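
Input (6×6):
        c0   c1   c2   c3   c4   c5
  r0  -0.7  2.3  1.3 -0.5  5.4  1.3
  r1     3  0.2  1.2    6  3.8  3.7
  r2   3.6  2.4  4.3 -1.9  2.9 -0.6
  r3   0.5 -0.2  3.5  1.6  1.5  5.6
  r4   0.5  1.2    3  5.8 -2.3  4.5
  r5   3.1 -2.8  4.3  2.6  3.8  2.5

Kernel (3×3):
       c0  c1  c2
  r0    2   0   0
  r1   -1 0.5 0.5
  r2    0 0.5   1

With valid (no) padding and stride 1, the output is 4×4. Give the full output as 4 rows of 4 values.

1.8 8.25 8.25 -2.4
9.15 2.55 0.9 21.4
11.95 14.85 7.25 1.5
5.5 7.55 10.85 2.9

Output[0,0]: The receptive field on the input at this output position is [-0.7 2.3 1.3 / 3 0.2 1.2 / 3.6 2.4 4.3]. Elementwise product with the kernel and sum: -0.7·2 + 3·-1 + 0.2·0.5 + 1.2·0.5 + 2.4·0.5 + 4.3·1.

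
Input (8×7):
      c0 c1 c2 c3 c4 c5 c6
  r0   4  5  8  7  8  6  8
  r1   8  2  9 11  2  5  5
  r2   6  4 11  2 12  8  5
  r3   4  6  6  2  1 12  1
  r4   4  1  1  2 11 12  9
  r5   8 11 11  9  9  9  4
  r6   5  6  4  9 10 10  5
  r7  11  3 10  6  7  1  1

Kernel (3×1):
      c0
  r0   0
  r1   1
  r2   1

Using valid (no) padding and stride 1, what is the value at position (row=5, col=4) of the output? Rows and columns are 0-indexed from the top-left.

17

The receptive field on the input at this output position is [9 / 10 / 7]. Elementwise product with the kernel and sum: 10·1 + 7·1.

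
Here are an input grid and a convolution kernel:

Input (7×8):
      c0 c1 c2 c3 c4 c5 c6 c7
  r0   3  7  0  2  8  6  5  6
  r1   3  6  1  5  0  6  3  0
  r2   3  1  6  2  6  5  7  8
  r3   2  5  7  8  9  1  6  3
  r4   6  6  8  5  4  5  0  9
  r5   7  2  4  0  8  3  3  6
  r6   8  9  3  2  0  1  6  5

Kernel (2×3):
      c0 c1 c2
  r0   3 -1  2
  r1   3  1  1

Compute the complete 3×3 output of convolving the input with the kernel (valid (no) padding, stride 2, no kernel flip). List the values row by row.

Output[0,0]: The receptive field on the input at this output position is [3 7 0 / 3 6 1]. Elementwise product with the kernel and sum: 3·3 + 7·-1 + 0·2 + 3·3 + 6·1 + 1·1.

18 22 37
38 66 61
55 47 37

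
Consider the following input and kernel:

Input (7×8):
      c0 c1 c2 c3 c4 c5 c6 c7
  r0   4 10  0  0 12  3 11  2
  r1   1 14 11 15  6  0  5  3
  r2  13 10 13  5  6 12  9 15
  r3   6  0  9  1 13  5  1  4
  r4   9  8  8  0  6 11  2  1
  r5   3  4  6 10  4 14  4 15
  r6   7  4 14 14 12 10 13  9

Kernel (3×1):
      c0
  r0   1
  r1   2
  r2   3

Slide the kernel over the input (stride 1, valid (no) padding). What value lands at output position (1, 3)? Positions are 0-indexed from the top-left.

28

The receptive field on the input at this output position is [15 / 5 / 1]. Elementwise product with the kernel and sum: 15·1 + 5·2 + 1·3.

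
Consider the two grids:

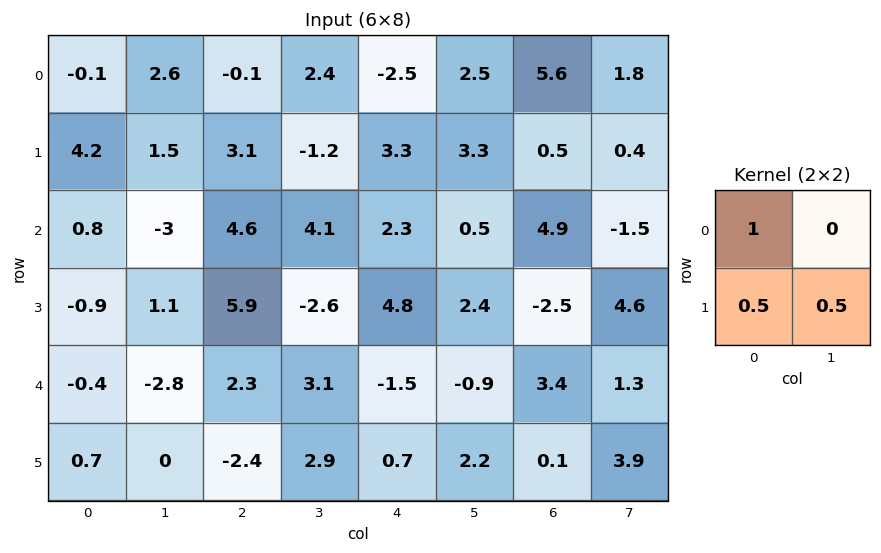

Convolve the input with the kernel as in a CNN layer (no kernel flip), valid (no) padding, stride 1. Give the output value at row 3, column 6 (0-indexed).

-0.15

The receptive field on the input at this output position is [-2.5 4.6 / 3.4 1.3]. Elementwise product with the kernel and sum: -2.5·1 + 3.4·0.5 + 1.3·0.5.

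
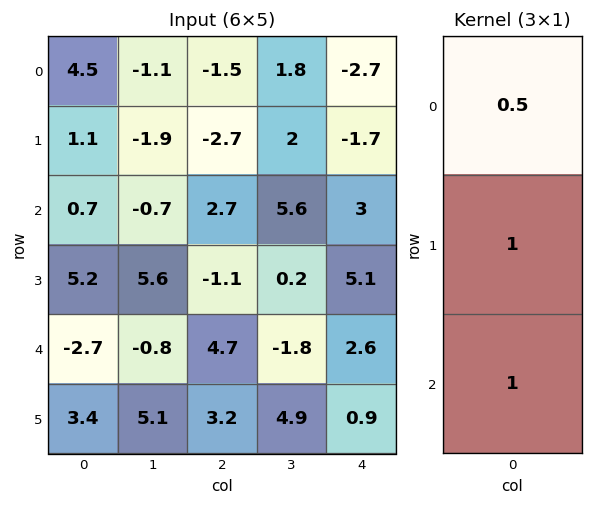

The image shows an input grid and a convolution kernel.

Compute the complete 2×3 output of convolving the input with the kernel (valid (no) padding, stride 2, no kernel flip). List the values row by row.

Output[0,0]: The receptive field on the input at this output position is [4.5 / 1.1 / 0.7]. Elementwise product with the kernel and sum: 4.5·0.5 + 1.1·1 + 0.7·1.

4.05 -0.75 -0.05
2.85 4.95 9.2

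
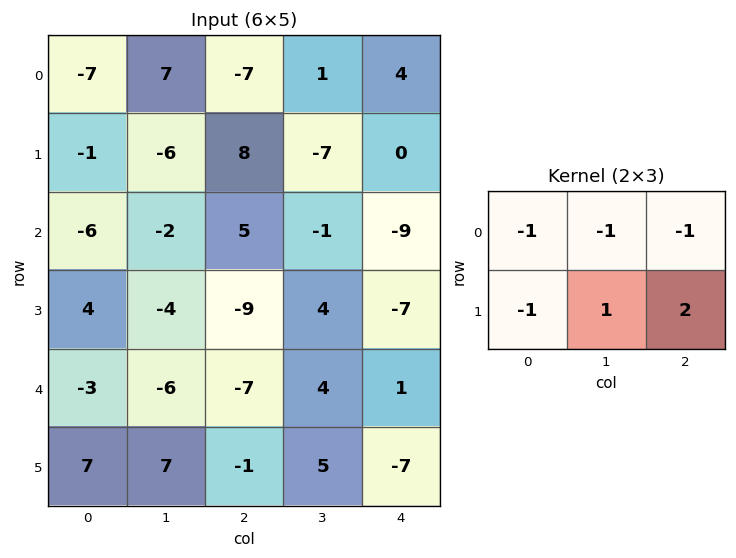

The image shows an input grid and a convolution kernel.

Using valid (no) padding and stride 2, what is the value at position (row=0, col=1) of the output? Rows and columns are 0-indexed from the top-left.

-13

The receptive field on the input at this output position is [-7 1 4 / 8 -7 0]. Elementwise product with the kernel and sum: -7·-1 + 1·-1 + 4·-1 + 8·-1 + -7·1 + 0·2.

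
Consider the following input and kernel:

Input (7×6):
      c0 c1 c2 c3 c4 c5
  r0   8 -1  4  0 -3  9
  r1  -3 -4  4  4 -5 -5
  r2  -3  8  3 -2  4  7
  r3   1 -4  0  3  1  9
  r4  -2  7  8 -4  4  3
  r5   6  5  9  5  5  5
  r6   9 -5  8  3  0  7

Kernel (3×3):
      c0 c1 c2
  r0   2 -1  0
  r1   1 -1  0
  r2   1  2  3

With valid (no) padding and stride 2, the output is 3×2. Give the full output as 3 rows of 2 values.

Output[0,0]: The receptive field on the input at this output position is [8 -1 4 / -3 -4 4 / -3 8 3]. Elementwise product with the kernel and sum: 8·2 + -1·-1 + -3·1 + -4·-1 + -3·1 + 8·2 + 3·3.
Output[0,1]: The receptive field on the input at this output position is [4 0 -3 / 4 4 -5 / 3 -2 4]. Elementwise product with the kernel and sum: 4·2 + 0·-1 + 4·1 + 4·-1 + 3·1 + -2·2 + 4·3.

40 19
27 17
13 38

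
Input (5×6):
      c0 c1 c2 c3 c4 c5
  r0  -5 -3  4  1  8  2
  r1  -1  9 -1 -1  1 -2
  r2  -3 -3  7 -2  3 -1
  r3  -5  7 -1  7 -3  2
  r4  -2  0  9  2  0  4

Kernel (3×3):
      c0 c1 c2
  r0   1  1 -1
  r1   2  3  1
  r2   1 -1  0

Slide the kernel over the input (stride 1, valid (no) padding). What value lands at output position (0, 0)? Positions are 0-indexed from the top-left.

12

The receptive field on the input at this output position is [-5 -3 4 / -1 9 -1 / -3 -3 7]. Elementwise product with the kernel and sum: -5·1 + -3·1 + 4·-1 + -1·2 + 9·3 + -1·1 + -3·1 + -3·-1.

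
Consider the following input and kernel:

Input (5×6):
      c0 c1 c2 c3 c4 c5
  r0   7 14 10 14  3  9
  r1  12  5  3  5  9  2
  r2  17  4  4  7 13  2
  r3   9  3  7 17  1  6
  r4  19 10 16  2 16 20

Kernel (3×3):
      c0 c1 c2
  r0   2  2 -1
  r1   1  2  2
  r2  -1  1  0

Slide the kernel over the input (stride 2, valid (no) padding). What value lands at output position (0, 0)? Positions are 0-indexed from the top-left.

The receptive field on the input at this output position is [7 14 10 / 12 5 3 / 17 4 4]. Elementwise product with the kernel and sum: 7·2 + 14·2 + 10·-1 + 12·1 + 5·2 + 3·2 + 17·-1 + 4·1.

47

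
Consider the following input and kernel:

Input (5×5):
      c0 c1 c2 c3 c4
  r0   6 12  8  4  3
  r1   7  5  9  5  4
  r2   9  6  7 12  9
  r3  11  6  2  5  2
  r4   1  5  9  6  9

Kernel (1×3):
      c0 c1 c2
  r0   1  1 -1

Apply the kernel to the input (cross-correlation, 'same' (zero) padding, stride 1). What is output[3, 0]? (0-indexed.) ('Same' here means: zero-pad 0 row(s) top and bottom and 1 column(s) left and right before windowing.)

The receptive field on the zero-padded input at this output position is [0 11 6]. Elementwise product with the kernel and sum: 0·1 + 11·1 + 6·-1.

5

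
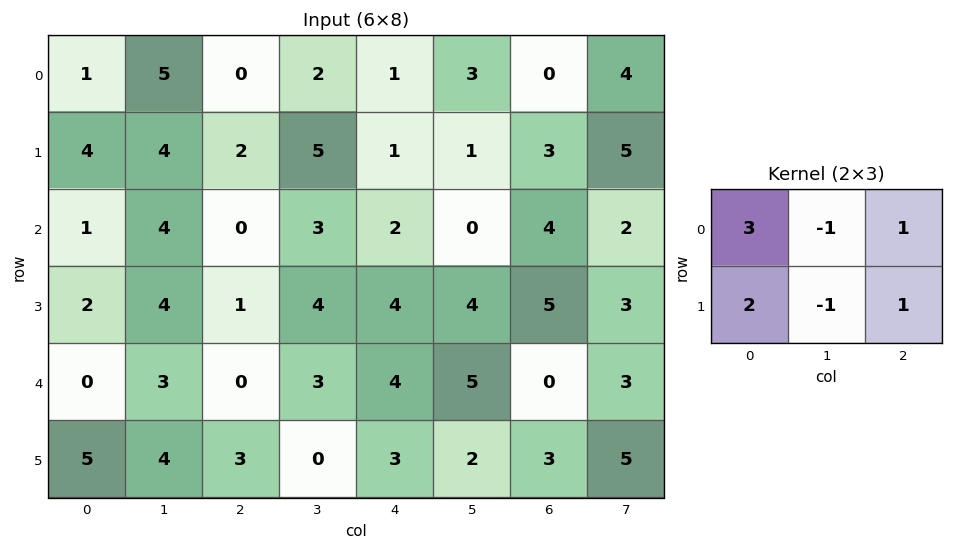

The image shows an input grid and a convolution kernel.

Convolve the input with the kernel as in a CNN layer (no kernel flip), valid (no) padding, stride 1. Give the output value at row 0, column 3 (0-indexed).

The receptive field on the input at this output position is [2 1 3 / 5 1 1]. Elementwise product with the kernel and sum: 2·3 + 1·-1 + 3·1 + 5·2 + 1·-1 + 1·1.

18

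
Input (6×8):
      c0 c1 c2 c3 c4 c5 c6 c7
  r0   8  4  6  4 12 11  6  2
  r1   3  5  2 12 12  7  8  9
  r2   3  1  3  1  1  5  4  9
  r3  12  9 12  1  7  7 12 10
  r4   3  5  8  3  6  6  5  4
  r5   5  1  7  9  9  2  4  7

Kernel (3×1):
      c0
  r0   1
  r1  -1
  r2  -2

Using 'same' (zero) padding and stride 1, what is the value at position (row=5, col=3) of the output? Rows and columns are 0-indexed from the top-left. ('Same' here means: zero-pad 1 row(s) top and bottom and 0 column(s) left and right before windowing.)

-6

The receptive field on the zero-padded input at this output position is [3 / 9 / 0]. Elementwise product with the kernel and sum: 3·1 + 9·-1 + 0·-2.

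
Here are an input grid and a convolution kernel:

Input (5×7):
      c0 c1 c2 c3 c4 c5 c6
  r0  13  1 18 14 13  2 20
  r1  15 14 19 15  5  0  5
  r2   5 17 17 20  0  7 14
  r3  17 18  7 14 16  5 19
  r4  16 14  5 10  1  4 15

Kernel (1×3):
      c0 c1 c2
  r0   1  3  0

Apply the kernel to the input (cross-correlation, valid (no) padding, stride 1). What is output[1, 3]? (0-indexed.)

30

The receptive field on the input at this output position is [15 5 0]. Elementwise product with the kernel and sum: 15·1 + 5·3.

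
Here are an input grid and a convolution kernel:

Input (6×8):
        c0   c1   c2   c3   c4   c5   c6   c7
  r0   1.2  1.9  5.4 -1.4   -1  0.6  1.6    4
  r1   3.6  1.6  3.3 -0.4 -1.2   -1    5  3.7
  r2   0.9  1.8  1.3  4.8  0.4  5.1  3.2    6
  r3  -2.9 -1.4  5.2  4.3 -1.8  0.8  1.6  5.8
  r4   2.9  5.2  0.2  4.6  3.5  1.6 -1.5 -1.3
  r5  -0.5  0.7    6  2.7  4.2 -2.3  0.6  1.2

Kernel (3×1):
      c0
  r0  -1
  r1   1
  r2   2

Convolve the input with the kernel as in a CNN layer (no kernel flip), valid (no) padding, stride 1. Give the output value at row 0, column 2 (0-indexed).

0.5

The receptive field on the input at this output position is [5.4 / 3.3 / 1.3]. Elementwise product with the kernel and sum: 5.4·-1 + 3.3·1 + 1.3·2.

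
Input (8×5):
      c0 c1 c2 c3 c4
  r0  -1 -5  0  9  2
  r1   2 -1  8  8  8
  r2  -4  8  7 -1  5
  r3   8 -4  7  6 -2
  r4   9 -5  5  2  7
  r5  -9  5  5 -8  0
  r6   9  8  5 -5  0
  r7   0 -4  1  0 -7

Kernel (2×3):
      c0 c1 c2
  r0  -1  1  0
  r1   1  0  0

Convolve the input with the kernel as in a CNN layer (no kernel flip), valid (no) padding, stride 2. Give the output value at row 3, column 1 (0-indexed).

-9

The receptive field on the input at this output position is [5 -5 0 / 1 0 -7]. Elementwise product with the kernel and sum: 5·-1 + -5·1 + 1·1.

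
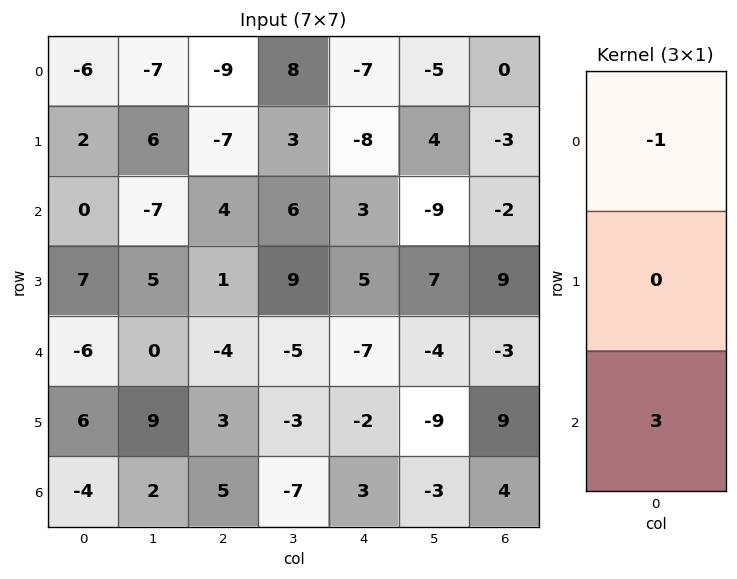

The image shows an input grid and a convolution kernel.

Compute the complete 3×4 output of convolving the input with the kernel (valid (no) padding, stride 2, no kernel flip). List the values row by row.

6 21 16 -6
-18 -16 -24 -7
-6 19 16 15

Output[0,0]: The receptive field on the input at this output position is [-6 / 2 / 0]. Elementwise product with the kernel and sum: -6·-1 + 0·3.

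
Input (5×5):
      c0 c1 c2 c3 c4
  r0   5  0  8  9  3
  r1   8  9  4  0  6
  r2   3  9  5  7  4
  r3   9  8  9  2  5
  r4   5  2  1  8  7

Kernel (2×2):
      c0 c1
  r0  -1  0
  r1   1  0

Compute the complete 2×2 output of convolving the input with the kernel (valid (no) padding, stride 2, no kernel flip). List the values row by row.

Output[0,0]: The receptive field on the input at this output position is [5 0 / 8 9]. Elementwise product with the kernel and sum: 5·-1 + 8·1.
Output[0,1]: The receptive field on the input at this output position is [8 9 / 4 0]. Elementwise product with the kernel and sum: 8·-1 + 4·1.

3 -4
6 4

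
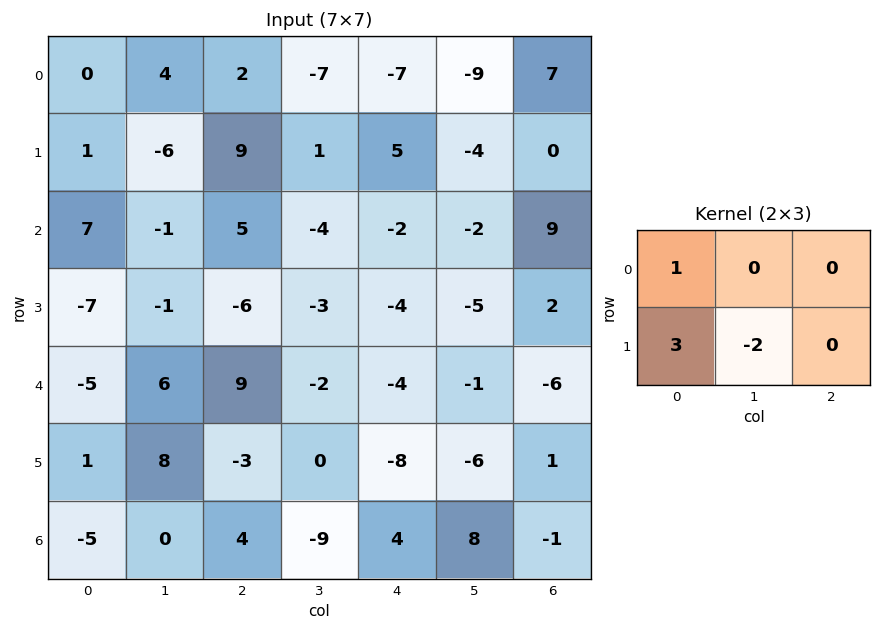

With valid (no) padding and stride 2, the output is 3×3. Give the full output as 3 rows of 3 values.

Output[0,0]: The receptive field on the input at this output position is [0 4 2 / 1 -6 9]. Elementwise product with the kernel and sum: 0·1 + 1·3 + -6·-2.

15 27 16
-12 -7 -4
-18 0 -16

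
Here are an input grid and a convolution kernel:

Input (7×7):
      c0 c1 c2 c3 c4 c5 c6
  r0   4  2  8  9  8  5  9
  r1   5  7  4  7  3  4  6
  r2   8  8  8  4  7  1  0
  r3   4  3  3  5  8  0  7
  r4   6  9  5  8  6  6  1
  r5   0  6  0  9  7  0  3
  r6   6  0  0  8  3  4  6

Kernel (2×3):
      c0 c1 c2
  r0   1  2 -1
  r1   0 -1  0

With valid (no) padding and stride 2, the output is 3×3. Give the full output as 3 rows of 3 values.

Output[0,0]: The receptive field on the input at this output position is [4 2 8 / 5 7 4]. Elementwise product with the kernel and sum: 4·1 + 2·2 + 8·-1 + 7·-1.

-7 11 5
13 4 9
13 6 17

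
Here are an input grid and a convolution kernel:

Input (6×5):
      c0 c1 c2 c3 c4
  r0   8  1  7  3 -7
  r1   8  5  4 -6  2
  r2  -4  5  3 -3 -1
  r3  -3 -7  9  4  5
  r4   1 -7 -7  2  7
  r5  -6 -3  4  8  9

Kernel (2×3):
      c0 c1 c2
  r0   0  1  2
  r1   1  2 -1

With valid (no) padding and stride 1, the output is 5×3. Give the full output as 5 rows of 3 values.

Output[0,0]: The receptive field on the input at this output position is [8 1 7 / 8 5 4]. Elementwise product with the kernel and sum: 1·1 + 7·2 + 8·1 + 5·2 + 4·-1.

29 32 -21
16 6 -4
-15 4 7
5 -6 4
-37 -6 27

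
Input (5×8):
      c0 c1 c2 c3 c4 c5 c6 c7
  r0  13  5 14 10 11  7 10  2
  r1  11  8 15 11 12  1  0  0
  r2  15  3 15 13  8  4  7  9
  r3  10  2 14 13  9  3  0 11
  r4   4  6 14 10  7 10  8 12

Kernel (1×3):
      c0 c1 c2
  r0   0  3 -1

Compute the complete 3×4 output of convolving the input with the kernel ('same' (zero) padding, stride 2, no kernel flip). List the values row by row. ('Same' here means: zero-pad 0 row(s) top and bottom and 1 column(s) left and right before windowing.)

Output[0,0]: The receptive field on the zero-padded input at this output position is [0 13 5]. Elementwise product with the kernel and sum: 13·3 + 5·-1.

34 32 26 28
42 32 20 12
6 32 11 12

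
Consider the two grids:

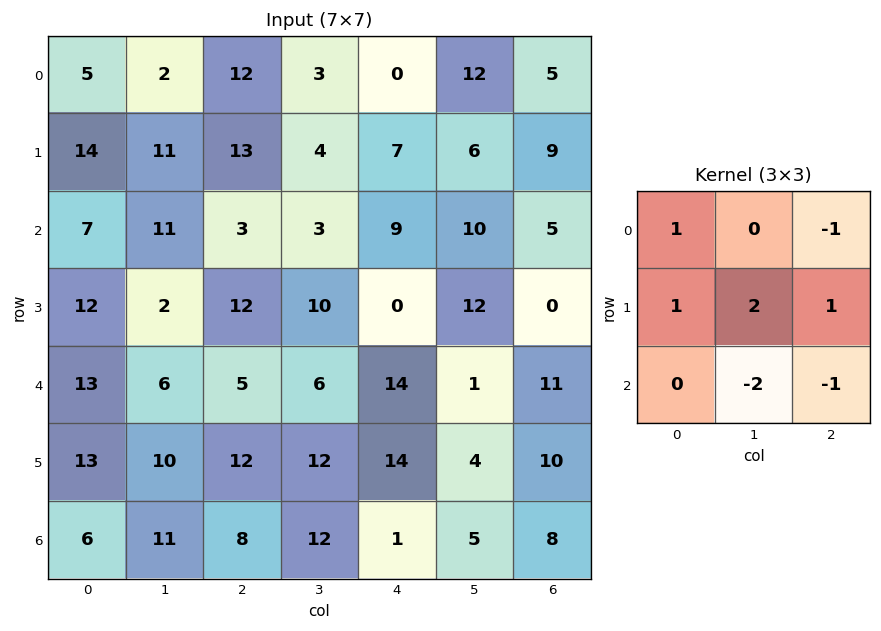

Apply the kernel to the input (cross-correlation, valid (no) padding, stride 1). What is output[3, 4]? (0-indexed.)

9

The receptive field on the input at this output position is [0 12 0 / 14 1 11 / 14 4 10]. Elementwise product with the kernel and sum: 0·1 + 0·-1 + 14·1 + 1·2 + 11·1 + 4·-2 + 10·-1.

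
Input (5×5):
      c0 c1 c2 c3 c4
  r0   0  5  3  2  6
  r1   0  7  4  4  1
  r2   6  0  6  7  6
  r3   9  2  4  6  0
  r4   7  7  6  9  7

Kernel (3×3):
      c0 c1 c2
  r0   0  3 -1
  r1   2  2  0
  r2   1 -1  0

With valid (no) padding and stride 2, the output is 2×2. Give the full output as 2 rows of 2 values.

Output[0,0]: The receptive field on the input at this output position is [0 5 3 / 0 7 4 / 6 0 6]. Elementwise product with the kernel and sum: 5·3 + 3·-1 + 0·2 + 7·2 + 6·1 + 0·-1.
Output[0,1]: The receptive field on the input at this output position is [3 2 6 / 4 4 1 / 6 7 6]. Elementwise product with the kernel and sum: 2·3 + 6·-1 + 4·2 + 4·2 + 6·1 + 7·-1.

32 15
16 32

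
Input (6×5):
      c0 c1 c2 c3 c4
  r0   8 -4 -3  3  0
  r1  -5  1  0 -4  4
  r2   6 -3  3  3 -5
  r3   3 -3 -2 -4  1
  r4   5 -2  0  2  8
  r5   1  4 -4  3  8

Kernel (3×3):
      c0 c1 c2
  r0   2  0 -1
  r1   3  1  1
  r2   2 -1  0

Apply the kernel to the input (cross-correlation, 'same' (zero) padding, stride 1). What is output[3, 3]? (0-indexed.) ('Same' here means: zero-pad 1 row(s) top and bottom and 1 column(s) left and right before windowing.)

0

The receptive field on the zero-padded input at this output position is [3 3 -5 / -2 -4 1 / 0 2 8]. Elementwise product with the kernel and sum: 3·2 + -5·-1 + -2·3 + -4·1 + 1·1 + 0·2 + 2·-1.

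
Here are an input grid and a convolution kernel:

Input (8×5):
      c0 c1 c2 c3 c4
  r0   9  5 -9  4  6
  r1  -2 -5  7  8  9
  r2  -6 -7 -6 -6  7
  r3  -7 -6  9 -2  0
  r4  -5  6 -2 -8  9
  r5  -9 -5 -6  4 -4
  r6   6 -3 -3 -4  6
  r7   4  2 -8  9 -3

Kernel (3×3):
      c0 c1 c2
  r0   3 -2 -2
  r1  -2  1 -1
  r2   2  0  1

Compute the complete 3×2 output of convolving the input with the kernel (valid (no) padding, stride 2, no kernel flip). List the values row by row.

Output[0,0]: The receptive field on the input at this output position is [9 5 -9 / -2 -5 7 / -6 -7 -6]. Elementwise product with the kernel and sum: 9·3 + 5·-2 + -9·-2 + -2·-2 + -5·1 + 7·-1 + -6·2 + -6·1.

9 -67
-5 -35
5 12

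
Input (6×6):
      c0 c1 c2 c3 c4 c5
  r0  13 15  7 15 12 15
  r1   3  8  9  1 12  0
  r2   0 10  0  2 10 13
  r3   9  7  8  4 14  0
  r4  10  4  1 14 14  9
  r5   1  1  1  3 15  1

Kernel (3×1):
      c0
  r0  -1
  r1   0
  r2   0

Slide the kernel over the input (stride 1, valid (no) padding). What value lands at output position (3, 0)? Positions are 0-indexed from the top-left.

-9

The receptive field on the input at this output position is [9 / 10 / 1]. Elementwise product with the kernel and sum: 9·-1.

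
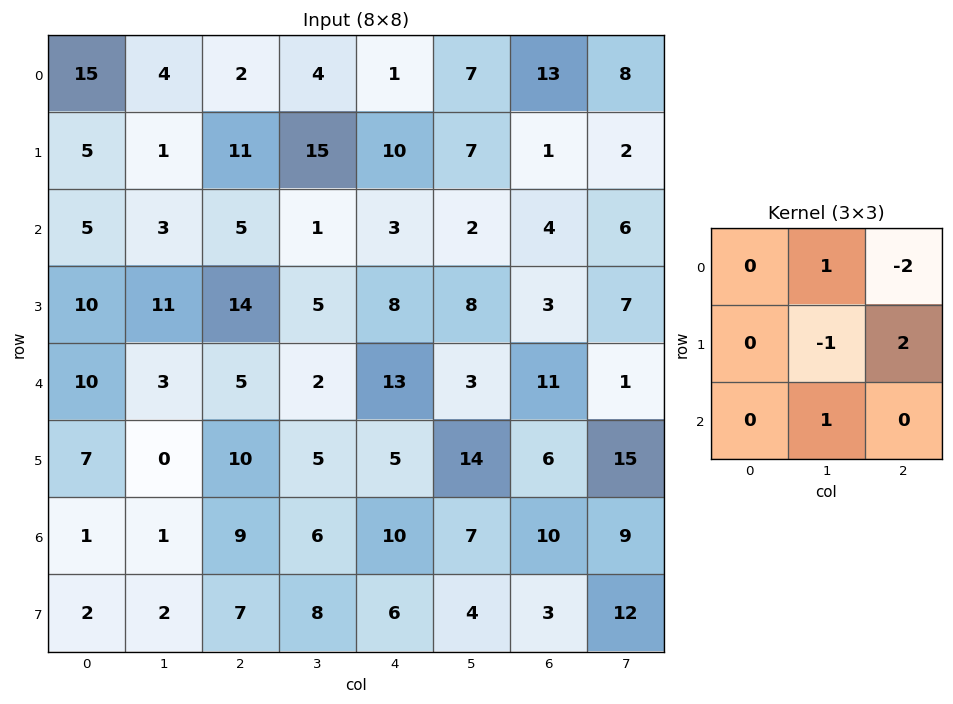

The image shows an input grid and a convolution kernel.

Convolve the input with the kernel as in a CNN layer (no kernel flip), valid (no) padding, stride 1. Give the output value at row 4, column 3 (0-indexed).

The receptive field on the input at this output position is [2 13 3 / 5 5 14 / 6 10 7]. Elementwise product with the kernel and sum: 13·1 + 3·-2 + 5·-1 + 14·2 + 10·1.

40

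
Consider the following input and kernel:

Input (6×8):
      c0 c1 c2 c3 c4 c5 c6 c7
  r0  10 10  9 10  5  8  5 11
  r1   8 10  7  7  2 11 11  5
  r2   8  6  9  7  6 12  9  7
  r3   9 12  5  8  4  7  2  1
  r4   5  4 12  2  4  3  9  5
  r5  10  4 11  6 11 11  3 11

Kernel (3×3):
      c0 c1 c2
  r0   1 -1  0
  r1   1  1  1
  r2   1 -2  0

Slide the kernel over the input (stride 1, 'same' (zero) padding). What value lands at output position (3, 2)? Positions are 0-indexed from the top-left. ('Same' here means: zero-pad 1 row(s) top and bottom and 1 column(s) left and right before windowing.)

The receptive field on the zero-padded input at this output position is [6 9 7 / 12 5 8 / 4 12 2]. Elementwise product with the kernel and sum: 6·1 + 9·-1 + 12·1 + 5·1 + 8·1 + 4·1 + 12·-2.

2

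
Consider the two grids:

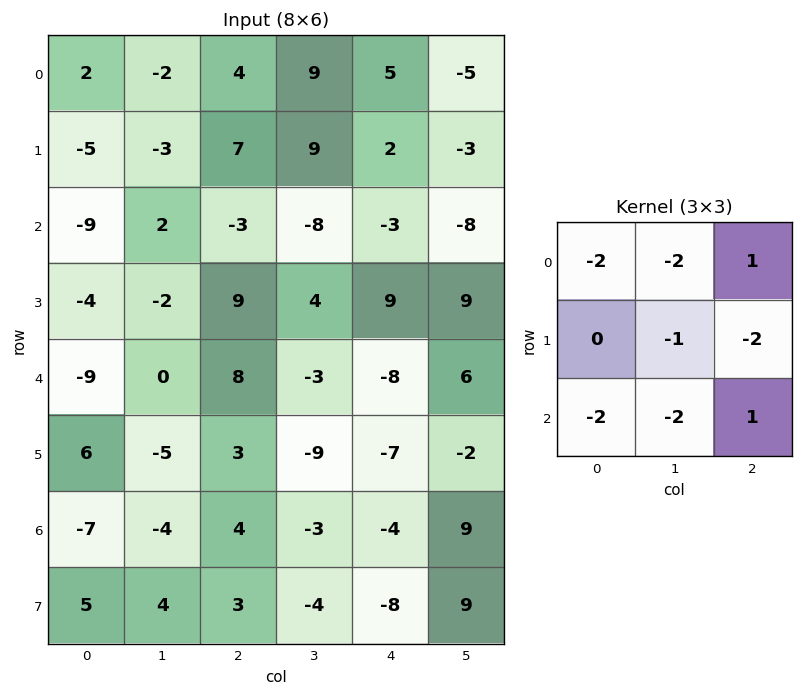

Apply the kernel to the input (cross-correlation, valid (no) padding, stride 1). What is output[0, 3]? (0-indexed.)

-15

The receptive field on the input at this output position is [9 5 -5 / 9 2 -3 / -8 -3 -8]. Elementwise product with the kernel and sum: 9·-2 + 5·-2 + -5·1 + 2·-1 + -3·-2 + -8·-2 + -3·-2 + -8·1.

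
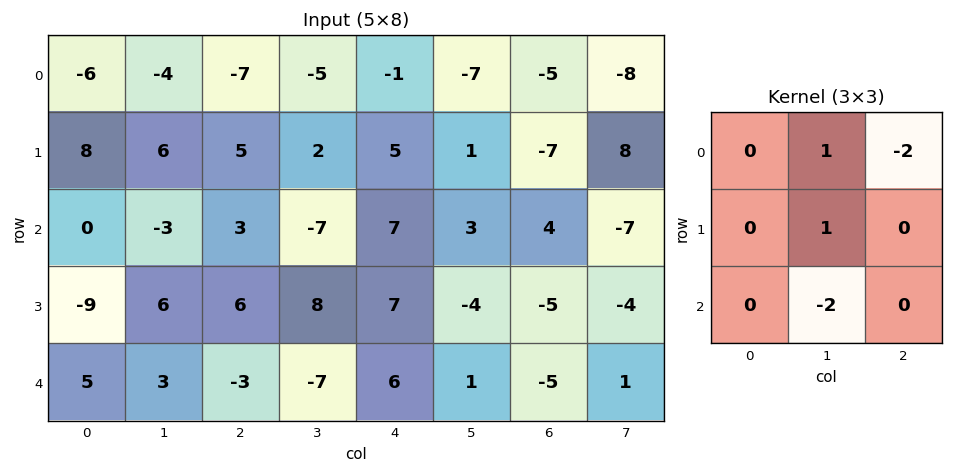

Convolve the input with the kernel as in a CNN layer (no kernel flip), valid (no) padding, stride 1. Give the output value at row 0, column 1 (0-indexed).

The receptive field on the input at this output position is [-4 -7 -5 / 6 5 2 / -3 3 -7]. Elementwise product with the kernel and sum: -7·1 + -5·-2 + 5·1 + 3·-2.

2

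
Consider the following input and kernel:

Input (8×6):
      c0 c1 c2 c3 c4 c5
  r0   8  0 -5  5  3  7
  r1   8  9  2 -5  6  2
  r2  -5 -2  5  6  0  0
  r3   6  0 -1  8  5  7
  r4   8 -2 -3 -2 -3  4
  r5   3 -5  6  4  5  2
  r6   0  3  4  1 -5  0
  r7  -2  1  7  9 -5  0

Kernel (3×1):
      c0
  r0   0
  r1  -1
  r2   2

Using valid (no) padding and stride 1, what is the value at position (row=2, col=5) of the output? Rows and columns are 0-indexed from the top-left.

The receptive field on the input at this output position is [0 / 7 / 4]. Elementwise product with the kernel and sum: 7·-1 + 4·2.

1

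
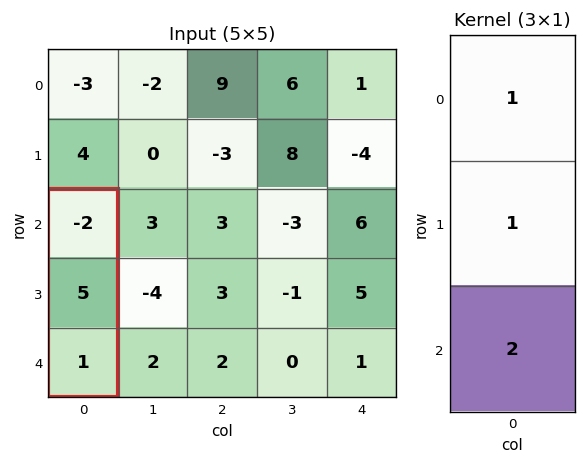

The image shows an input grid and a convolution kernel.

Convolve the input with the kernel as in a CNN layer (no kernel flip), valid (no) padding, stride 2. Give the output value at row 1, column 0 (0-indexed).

The receptive field on the input at this output position is [-2 / 5 / 1]. Elementwise product with the kernel and sum: -2·1 + 5·1 + 1·2.

5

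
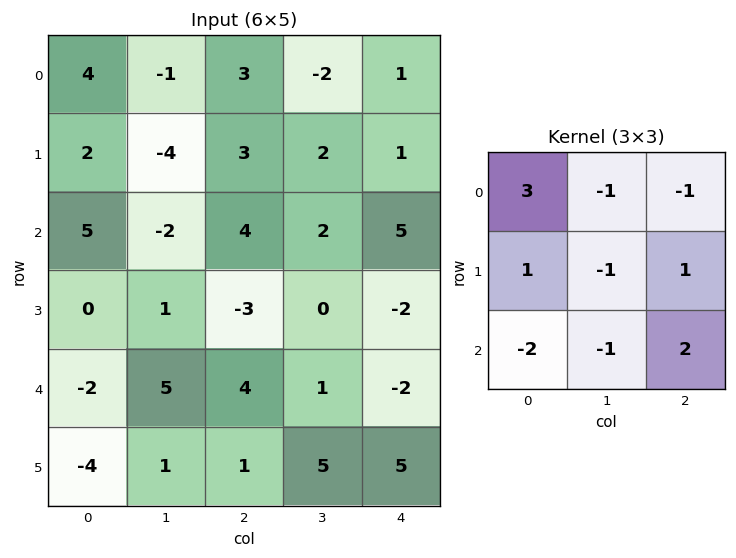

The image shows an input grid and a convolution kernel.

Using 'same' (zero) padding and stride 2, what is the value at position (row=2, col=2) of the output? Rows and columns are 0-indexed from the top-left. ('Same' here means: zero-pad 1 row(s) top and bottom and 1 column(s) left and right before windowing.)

-10

The receptive field on the zero-padded input at this output position is [0 -2 0 / 1 -2 0 / 5 5 0]. Elementwise product with the kernel and sum: 0·3 + -2·-1 + 0·-1 + 1·1 + -2·-1 + 0·1 + 5·-2 + 5·-1 + 0·2.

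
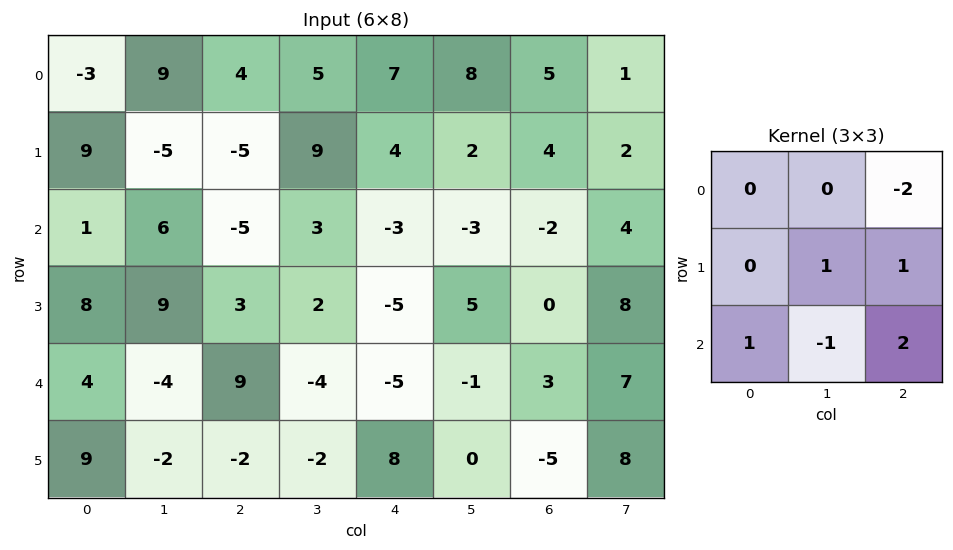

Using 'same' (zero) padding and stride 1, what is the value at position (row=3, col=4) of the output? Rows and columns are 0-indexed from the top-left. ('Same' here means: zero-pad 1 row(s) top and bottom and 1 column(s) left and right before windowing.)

5

The receptive field on the zero-padded input at this output position is [3 -3 -3 / 2 -5 5 / -4 -5 -1]. Elementwise product with the kernel and sum: -3·-2 + -5·1 + 5·1 + -4·1 + -5·-1 + -1·2.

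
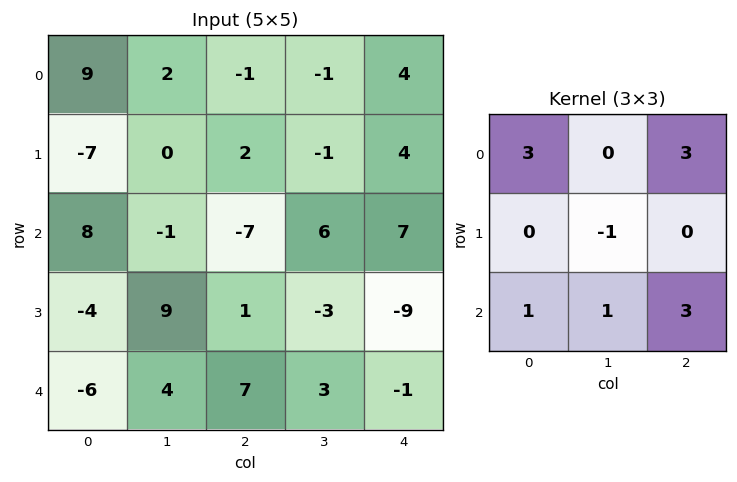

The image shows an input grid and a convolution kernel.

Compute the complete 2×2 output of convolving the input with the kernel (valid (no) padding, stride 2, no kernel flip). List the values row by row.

Output[0,0]: The receptive field on the input at this output position is [9 2 -1 / -7 0 2 / 8 -1 -7]. Elementwise product with the kernel and sum: 9·3 + -1·3 + 0·-1 + 8·1 + -1·1 + -7·3.

10 30
13 10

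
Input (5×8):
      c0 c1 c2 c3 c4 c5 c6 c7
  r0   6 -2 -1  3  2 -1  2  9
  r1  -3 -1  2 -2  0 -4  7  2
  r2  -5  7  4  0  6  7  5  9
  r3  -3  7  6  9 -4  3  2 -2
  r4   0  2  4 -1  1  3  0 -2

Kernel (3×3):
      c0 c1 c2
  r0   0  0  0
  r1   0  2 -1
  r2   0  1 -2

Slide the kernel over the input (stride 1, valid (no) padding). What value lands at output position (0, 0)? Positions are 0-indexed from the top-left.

-5

The receptive field on the input at this output position is [6 -2 -1 / -3 -1 2 / -5 7 4]. Elementwise product with the kernel and sum: -1·2 + 2·-1 + 7·1 + 4·-2.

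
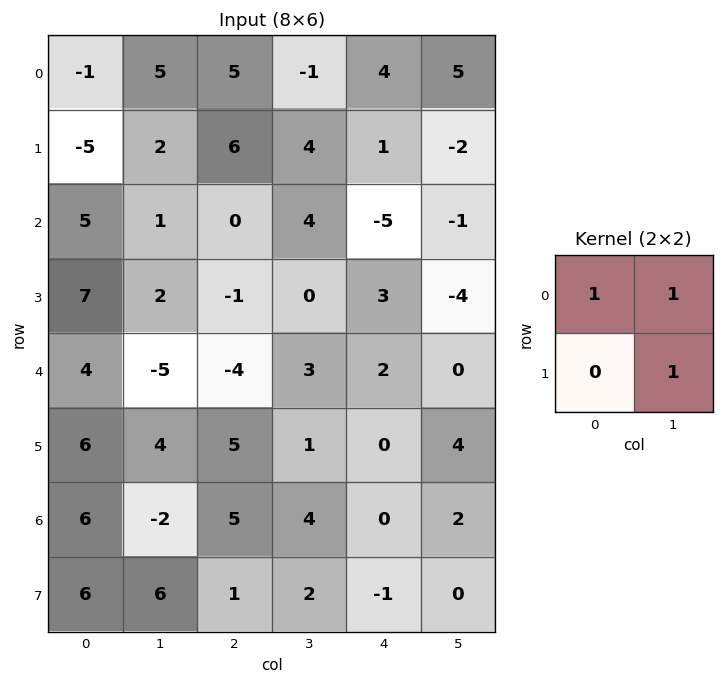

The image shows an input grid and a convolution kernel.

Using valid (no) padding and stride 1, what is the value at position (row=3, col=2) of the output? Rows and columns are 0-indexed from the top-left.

2

The receptive field on the input at this output position is [-1 0 / -4 3]. Elementwise product with the kernel and sum: -1·1 + 0·1 + 3·1.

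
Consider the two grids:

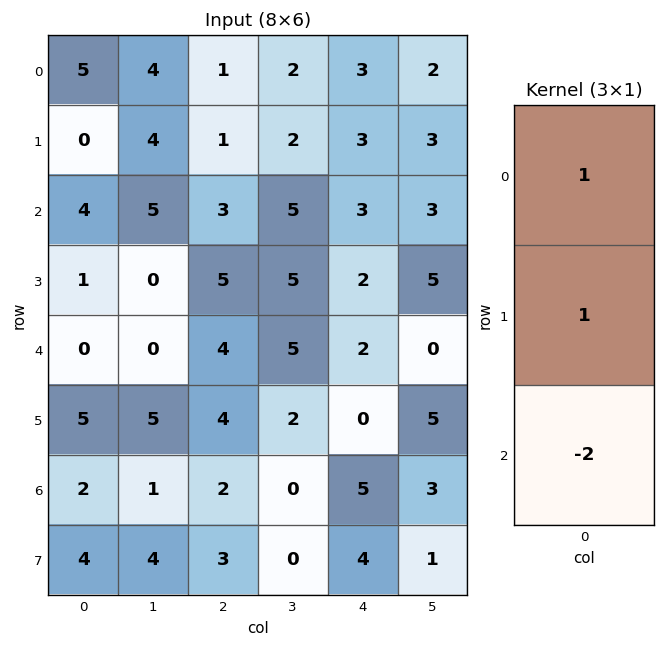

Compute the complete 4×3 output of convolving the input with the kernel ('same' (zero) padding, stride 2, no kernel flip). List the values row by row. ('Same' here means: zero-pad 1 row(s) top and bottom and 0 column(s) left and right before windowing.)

5 -1 -3
2 -6 2
-9 1 4
-1 0 -3

Output[0,0]: The receptive field on the zero-padded input at this output position is [0 / 5 / 0]. Elementwise product with the kernel and sum: 0·1 + 5·1 + 0·-2.
Output[0,1]: The receptive field on the zero-padded input at this output position is [0 / 1 / 1]. Elementwise product with the kernel and sum: 0·1 + 1·1 + 1·-2.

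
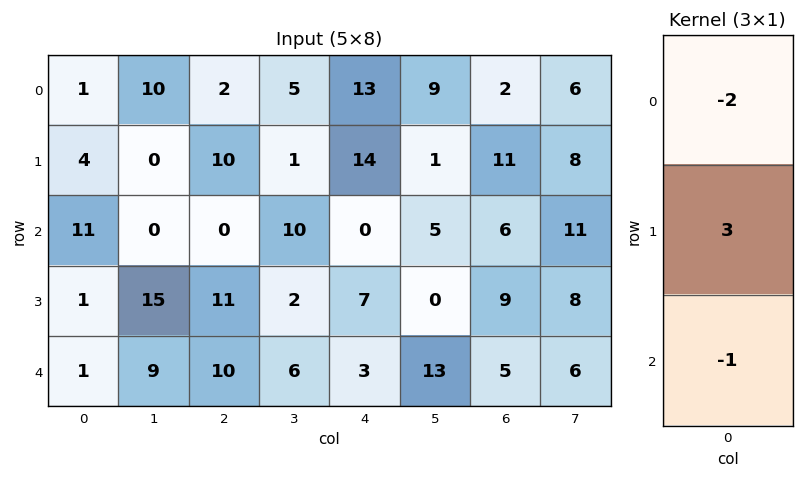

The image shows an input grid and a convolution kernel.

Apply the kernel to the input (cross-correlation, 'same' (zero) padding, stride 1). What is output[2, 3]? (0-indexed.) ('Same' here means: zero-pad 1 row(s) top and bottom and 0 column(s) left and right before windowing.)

26

The receptive field on the zero-padded input at this output position is [1 / 10 / 2]. Elementwise product with the kernel and sum: 1·-2 + 10·3 + 2·-1.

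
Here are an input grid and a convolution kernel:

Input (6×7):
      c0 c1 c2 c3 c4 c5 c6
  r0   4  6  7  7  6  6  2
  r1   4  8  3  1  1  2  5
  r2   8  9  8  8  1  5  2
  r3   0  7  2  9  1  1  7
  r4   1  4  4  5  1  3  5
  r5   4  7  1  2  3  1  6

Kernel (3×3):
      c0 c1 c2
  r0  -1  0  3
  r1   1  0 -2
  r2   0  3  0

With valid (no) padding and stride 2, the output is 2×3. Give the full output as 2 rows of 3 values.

Output[0,0]: The receptive field on the input at this output position is [4 6 7 / 4 8 3 / 8 9 8]. Elementwise product with the kernel and sum: 4·-1 + 7·3 + 4·1 + 3·-2 + 9·3.

42 36 6
24 10 1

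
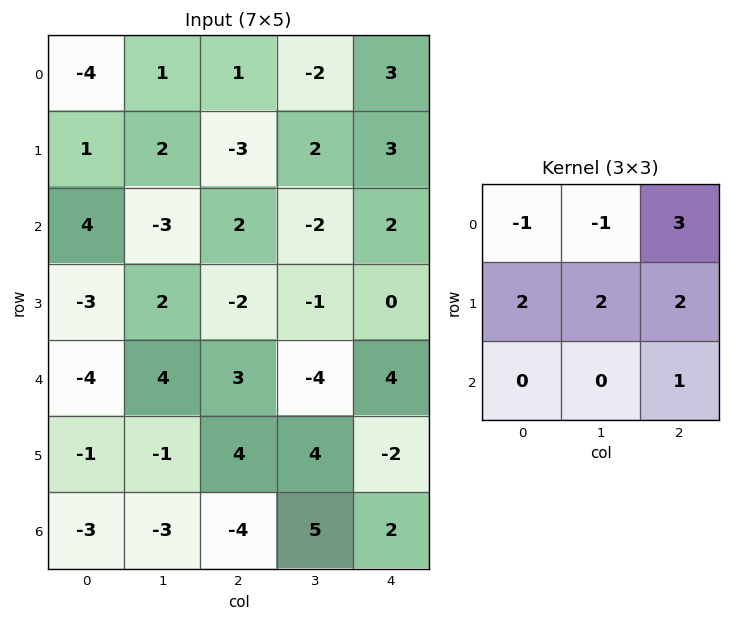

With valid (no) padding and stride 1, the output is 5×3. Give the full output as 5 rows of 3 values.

8 -8 16
-8 0 14
2 -11 4
5 7 7
9 0 27

Output[0,0]: The receptive field on the input at this output position is [-4 1 1 / 1 2 -3 / 4 -3 2]. Elementwise product with the kernel and sum: -4·-1 + 1·-1 + 1·3 + 1·2 + 2·2 + -3·2 + 2·1.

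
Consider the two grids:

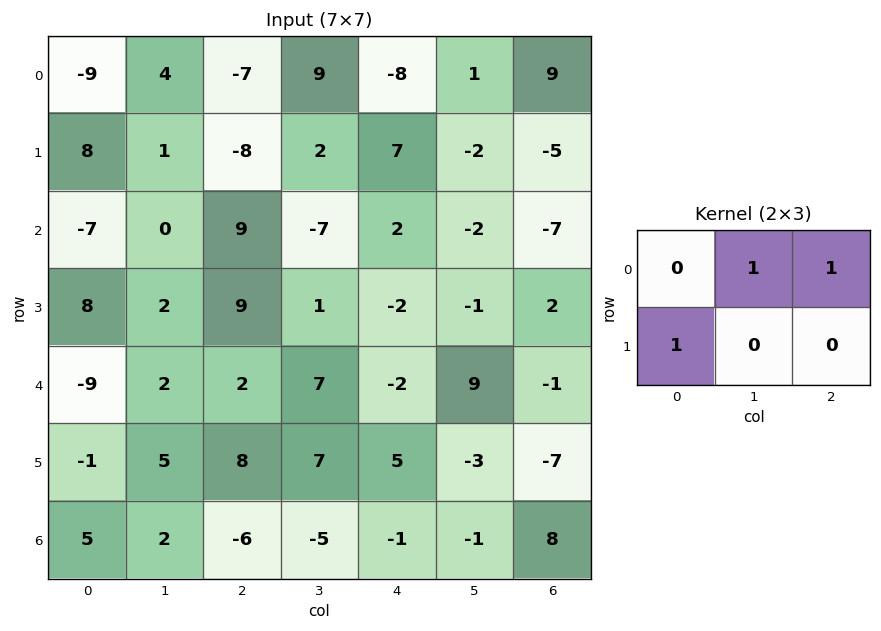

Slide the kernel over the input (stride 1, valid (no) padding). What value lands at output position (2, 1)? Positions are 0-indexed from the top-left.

4

The receptive field on the input at this output position is [0 9 -7 / 2 9 1]. Elementwise product with the kernel and sum: 9·1 + -7·1 + 2·1.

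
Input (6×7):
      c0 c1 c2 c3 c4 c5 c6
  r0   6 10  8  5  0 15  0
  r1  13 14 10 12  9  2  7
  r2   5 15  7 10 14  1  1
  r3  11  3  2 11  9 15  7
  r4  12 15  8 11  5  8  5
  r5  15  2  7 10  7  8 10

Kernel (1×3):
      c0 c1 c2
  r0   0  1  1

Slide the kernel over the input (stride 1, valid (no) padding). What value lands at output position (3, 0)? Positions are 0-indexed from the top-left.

The receptive field on the input at this output position is [11 3 2]. Elementwise product with the kernel and sum: 3·1 + 2·1.

5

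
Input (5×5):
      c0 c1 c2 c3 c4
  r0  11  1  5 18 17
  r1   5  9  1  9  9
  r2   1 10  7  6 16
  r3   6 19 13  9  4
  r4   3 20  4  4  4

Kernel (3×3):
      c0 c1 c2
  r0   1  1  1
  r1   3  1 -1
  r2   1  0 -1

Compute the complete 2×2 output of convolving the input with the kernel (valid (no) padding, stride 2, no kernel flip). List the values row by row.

Output[0,0]: The receptive field on the input at this output position is [11 1 5 / 5 9 1 / 1 10 7]. Elementwise product with the kernel and sum: 11·1 + 1·1 + 5·1 + 5·3 + 9·1 + 1·-1 + 1·1 + 7·-1.
Output[0,1]: The receptive field on the input at this output position is [5 18 17 / 1 9 9 / 7 6 16]. Elementwise product with the kernel and sum: 5·1 + 18·1 + 17·1 + 1·3 + 9·1 + 9·-1 + 7·1 + 16·-1.

34 34
41 73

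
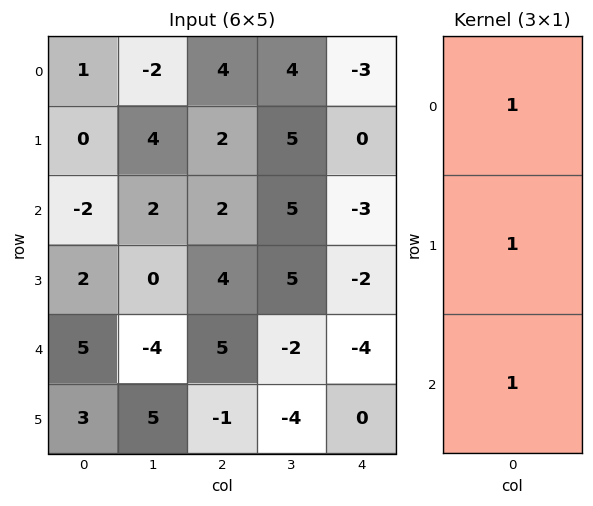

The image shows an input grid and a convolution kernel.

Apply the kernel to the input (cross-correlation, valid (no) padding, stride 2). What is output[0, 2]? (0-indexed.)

The receptive field on the input at this output position is [-3 / 0 / -3]. Elementwise product with the kernel and sum: -3·1 + 0·1 + -3·1.

-6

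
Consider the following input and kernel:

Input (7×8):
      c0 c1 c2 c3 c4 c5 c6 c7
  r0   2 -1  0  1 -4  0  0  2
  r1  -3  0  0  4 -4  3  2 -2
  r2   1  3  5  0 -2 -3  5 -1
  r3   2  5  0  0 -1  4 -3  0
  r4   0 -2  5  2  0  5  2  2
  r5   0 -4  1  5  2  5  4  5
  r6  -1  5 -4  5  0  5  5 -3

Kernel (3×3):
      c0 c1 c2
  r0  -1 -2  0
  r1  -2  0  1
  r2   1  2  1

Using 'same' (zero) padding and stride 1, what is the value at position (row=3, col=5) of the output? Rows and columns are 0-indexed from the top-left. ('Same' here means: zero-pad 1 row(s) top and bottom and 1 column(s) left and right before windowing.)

The receptive field on the zero-padded input at this output position is [-2 -3 5 / -1 4 -3 / 0 5 2]. Elementwise product with the kernel and sum: -2·-1 + -3·-2 + -1·-2 + -3·1 + 0·1 + 5·2 + 2·1.

19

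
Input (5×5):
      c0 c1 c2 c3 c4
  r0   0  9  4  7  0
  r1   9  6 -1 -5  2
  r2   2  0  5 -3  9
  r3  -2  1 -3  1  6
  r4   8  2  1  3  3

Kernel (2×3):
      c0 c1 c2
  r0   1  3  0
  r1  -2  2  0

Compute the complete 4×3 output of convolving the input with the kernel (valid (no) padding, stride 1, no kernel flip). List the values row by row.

Output[0,0]: The receptive field on the input at this output position is [0 9 4 / 9 6 -1]. Elementwise product with the kernel and sum: 0·1 + 9·3 + 9·-2 + 6·2.
Output[0,1]: The receptive field on the input at this output position is [9 4 7 / 6 -1 -5]. Elementwise product with the kernel and sum: 9·1 + 4·3 + 6·-2 + -1·2.

21 7 17
23 13 -32
8 7 4
-11 -10 4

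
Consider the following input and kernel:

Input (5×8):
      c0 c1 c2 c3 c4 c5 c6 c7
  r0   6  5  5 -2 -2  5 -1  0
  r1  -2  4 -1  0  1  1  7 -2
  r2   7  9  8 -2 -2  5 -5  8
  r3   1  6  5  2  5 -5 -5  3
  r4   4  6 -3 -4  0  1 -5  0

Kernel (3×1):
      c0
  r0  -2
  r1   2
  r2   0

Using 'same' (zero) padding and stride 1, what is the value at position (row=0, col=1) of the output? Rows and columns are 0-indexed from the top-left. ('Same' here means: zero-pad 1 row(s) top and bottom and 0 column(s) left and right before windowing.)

The receptive field on the zero-padded input at this output position is [0 / 5 / 4]. Elementwise product with the kernel and sum: 0·-2 + 5·2.

10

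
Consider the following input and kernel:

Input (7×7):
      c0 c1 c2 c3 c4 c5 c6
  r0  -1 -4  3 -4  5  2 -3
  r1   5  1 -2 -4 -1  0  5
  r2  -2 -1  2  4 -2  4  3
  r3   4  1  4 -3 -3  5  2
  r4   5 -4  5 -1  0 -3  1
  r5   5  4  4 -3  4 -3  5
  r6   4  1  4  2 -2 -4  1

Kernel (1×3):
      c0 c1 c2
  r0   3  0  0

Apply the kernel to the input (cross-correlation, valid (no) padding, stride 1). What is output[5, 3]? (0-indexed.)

The receptive field on the input at this output position is [-3 4 -3]. Elementwise product with the kernel and sum: -3·3.

-9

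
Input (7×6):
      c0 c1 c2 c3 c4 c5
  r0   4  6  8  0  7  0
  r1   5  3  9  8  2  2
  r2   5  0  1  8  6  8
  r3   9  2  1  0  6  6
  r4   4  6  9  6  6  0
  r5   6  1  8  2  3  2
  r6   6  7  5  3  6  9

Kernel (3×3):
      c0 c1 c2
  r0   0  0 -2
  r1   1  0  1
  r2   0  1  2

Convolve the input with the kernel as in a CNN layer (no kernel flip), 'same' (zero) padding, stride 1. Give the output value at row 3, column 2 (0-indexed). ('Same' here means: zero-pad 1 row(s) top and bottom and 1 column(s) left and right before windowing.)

The receptive field on the zero-padded input at this output position is [0 1 8 / 2 1 0 / 6 9 6]. Elementwise product with the kernel and sum: 8·-2 + 2·1 + 0·1 + 9·1 + 6·2.

7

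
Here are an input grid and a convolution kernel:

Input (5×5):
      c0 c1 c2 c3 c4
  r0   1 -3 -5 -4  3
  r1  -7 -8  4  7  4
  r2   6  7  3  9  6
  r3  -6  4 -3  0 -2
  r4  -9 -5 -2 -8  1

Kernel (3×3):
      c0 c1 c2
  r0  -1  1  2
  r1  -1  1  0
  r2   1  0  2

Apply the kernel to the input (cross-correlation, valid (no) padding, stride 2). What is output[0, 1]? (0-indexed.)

The receptive field on the input at this output position is [-5 -4 3 / 4 7 4 / 3 9 6]. Elementwise product with the kernel and sum: -5·-1 + -4·1 + 3·2 + 4·-1 + 7·1 + 3·1 + 6·2.

25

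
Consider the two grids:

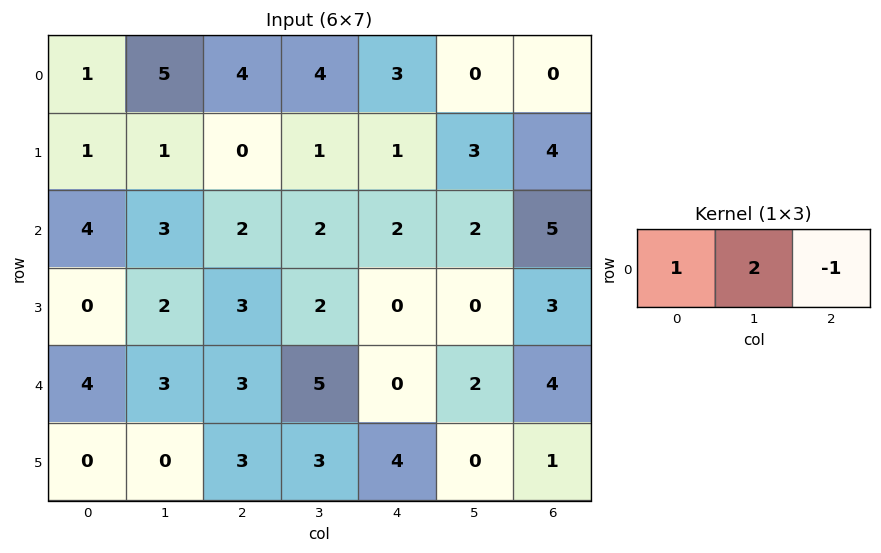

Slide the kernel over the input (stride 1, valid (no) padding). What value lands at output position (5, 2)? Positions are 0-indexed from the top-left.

The receptive field on the input at this output position is [3 3 4]. Elementwise product with the kernel and sum: 3·1 + 3·2 + 4·-1.

5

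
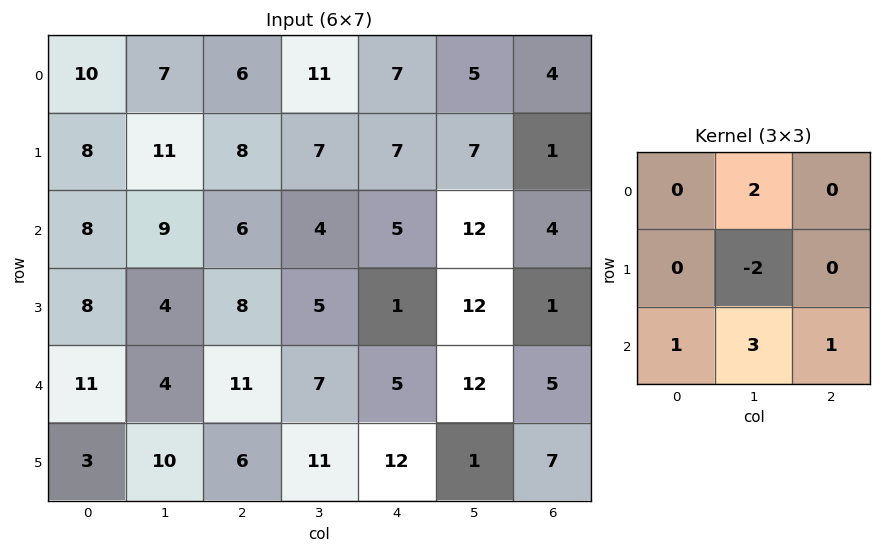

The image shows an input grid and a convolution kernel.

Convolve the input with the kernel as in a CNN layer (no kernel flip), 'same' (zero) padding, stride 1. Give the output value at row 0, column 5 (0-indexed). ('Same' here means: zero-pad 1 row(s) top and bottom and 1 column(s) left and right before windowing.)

The receptive field on the zero-padded input at this output position is [0 0 0 / 7 5 4 / 7 7 1]. Elementwise product with the kernel and sum: 0·2 + 5·-2 + 7·1 + 7·3 + 1·1.

19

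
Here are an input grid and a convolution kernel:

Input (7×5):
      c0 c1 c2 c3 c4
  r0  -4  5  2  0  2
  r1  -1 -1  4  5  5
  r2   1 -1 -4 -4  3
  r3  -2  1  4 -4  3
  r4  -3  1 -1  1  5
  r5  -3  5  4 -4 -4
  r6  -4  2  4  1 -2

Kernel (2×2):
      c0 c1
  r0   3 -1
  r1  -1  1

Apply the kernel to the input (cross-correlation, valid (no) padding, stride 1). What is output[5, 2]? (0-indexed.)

13

The receptive field on the input at this output position is [4 -4 / 4 1]. Elementwise product with the kernel and sum: 4·3 + -4·-1 + 4·-1 + 1·1.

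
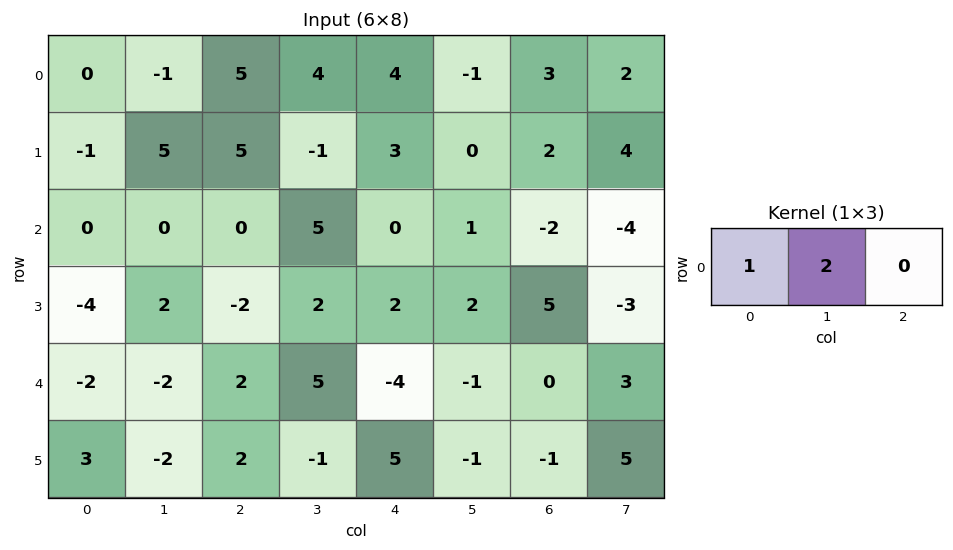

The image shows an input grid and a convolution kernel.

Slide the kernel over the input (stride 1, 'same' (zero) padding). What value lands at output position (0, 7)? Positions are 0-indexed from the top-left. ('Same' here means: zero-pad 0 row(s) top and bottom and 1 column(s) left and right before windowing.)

The receptive field on the zero-padded input at this output position is [3 2 0]. Elementwise product with the kernel and sum: 3·1 + 2·2.

7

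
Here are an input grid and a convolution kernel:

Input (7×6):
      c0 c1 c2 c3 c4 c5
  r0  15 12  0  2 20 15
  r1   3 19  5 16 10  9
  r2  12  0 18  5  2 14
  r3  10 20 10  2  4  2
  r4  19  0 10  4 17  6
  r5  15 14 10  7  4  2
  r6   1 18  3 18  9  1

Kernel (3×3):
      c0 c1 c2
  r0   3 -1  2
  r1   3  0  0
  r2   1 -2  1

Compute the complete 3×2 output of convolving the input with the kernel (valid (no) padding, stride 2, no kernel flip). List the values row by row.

72 63
131 102
90 66

Output[0,0]: The receptive field on the input at this output position is [15 12 0 / 3 19 5 / 12 0 18]. Elementwise product with the kernel and sum: 15·3 + 12·-1 + 0·2 + 3·3 + 12·1 + 0·-2 + 18·1.
Output[0,1]: The receptive field on the input at this output position is [0 2 20 / 5 16 10 / 18 5 2]. Elementwise product with the kernel and sum: 0·3 + 2·-1 + 20·2 + 5·3 + 18·1 + 5·-2 + 2·1.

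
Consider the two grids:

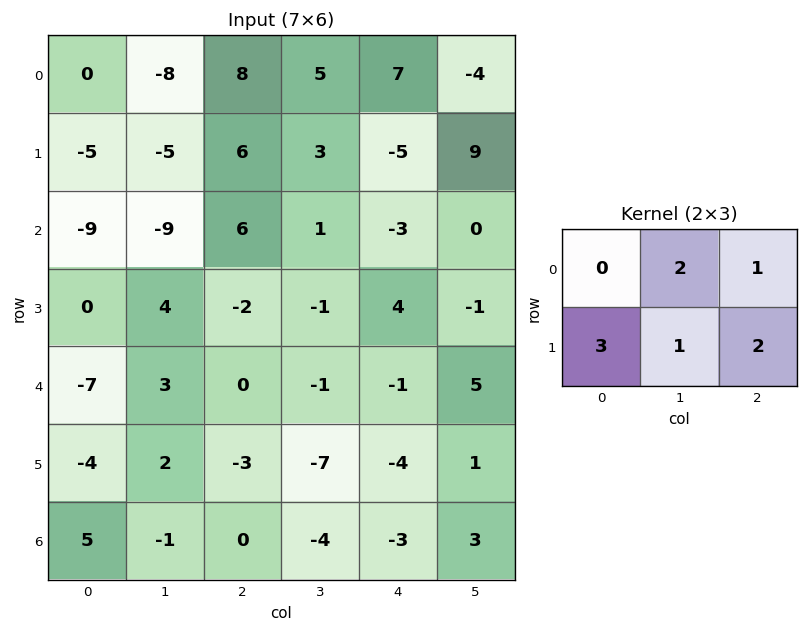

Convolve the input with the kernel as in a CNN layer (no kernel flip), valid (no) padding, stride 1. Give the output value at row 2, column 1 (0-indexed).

The receptive field on the input at this output position is [-9 6 1 / 4 -2 -1]. Elementwise product with the kernel and sum: 6·2 + 1·1 + 4·3 + -2·1 + -1·2.

21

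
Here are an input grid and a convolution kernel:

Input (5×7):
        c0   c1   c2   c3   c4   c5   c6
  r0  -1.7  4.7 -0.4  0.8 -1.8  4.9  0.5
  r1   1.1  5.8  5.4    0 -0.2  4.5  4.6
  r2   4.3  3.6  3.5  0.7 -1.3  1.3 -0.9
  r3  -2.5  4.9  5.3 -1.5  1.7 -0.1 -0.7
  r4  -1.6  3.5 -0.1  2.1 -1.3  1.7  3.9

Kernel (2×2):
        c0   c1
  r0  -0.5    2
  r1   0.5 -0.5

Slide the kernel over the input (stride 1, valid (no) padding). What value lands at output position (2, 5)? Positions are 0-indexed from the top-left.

-2.15

The receptive field on the input at this output position is [1.3 -0.9 / -0.1 -0.7]. Elementwise product with the kernel and sum: 1.3·-0.5 + -0.9·2 + -0.1·0.5 + -0.7·-0.5.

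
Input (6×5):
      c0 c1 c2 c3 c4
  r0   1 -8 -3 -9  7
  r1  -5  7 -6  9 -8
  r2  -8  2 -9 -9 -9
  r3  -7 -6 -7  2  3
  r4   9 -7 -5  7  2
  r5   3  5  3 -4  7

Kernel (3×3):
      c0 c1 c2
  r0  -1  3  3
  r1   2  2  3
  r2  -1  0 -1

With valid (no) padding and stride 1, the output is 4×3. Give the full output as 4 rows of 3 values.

-31 8 -3
-17 -35 -50
-64 -76 -43
-49 -13 22

Output[0,0]: The receptive field on the input at this output position is [1 -8 -3 / -5 7 -6 / -8 2 -9]. Elementwise product with the kernel and sum: 1·-1 + -8·3 + -3·3 + -5·2 + 7·2 + -6·3 + -8·-1 + -9·-1.
Output[0,1]: The receptive field on the input at this output position is [-8 -3 -9 / 7 -6 9 / 2 -9 -9]. Elementwise product with the kernel and sum: -8·-1 + -3·3 + -9·3 + 7·2 + -6·2 + 9·3 + 2·-1 + -9·-1.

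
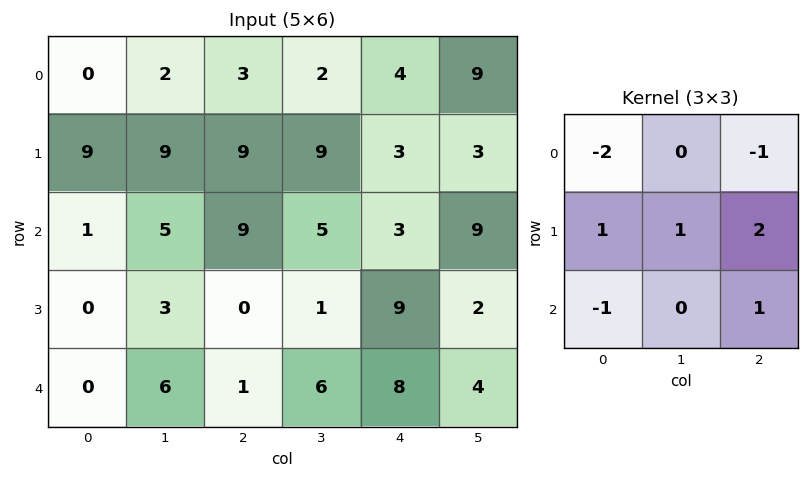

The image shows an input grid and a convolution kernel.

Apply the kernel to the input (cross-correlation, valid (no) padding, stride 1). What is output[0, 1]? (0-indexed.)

30

The receptive field on the input at this output position is [2 3 2 / 9 9 9 / 5 9 5]. Elementwise product with the kernel and sum: 2·-2 + 2·-1 + 9·1 + 9·1 + 9·2 + 5·-1 + 5·1.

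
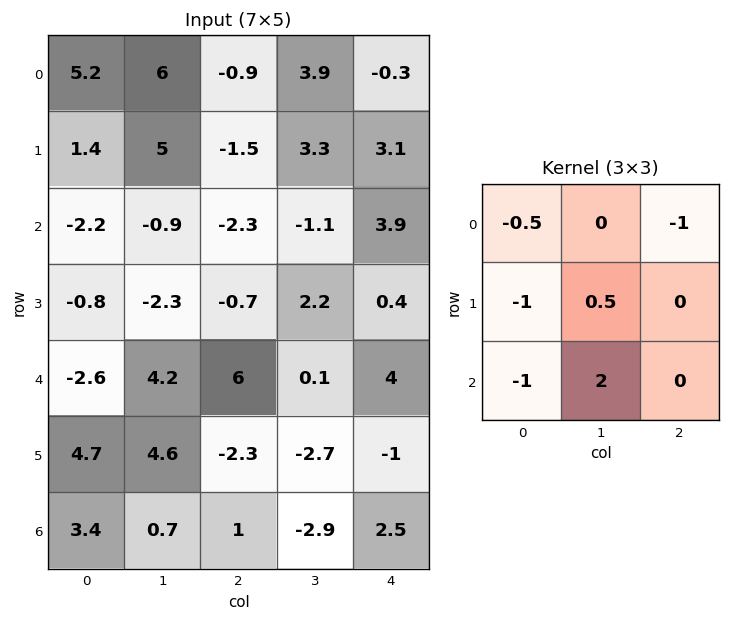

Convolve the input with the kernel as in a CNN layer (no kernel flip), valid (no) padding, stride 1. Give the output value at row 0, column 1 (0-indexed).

The receptive field on the input at this output position is [6 -0.9 3.9 / 5 -1.5 3.3 / -0.9 -2.3 -1.1]. Elementwise product with the kernel and sum: 6·-0.5 + 3.9·-1 + 5·-1 + -1.5·0.5 + -0.9·-1 + -2.3·2.

-16.35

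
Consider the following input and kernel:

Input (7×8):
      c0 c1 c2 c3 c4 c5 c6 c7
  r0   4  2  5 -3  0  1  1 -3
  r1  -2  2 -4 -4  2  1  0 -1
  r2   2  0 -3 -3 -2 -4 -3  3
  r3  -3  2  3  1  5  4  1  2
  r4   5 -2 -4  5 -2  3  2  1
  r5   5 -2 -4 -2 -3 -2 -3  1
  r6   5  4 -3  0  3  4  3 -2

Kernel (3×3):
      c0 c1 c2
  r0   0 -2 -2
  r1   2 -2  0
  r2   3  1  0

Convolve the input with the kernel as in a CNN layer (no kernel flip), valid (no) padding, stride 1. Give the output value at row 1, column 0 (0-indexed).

1

The receptive field on the input at this output position is [-2 2 -4 / 2 0 -3 / -3 2 3]. Elementwise product with the kernel and sum: 2·-2 + -4·-2 + 2·2 + 0·-2 + -3·3 + 2·1.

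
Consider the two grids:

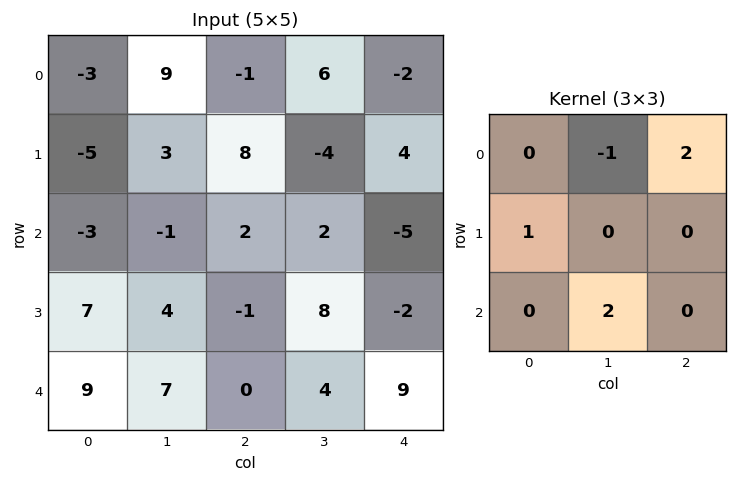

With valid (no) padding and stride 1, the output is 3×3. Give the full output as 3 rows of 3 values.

Output[0,0]: The receptive field on the input at this output position is [-3 9 -1 / -5 3 8 / -3 -1 2]. Elementwise product with the kernel and sum: 9·-1 + -1·2 + -5·1 + -1·2.
Output[0,1]: The receptive field on the input at this output position is [9 -1 6 / 3 8 -4 / -1 2 2]. Elementwise product with the kernel and sum: -1·-1 + 6·2 + 3·1 + 2·2.

-18 20 2
18 -19 30
26 6 -5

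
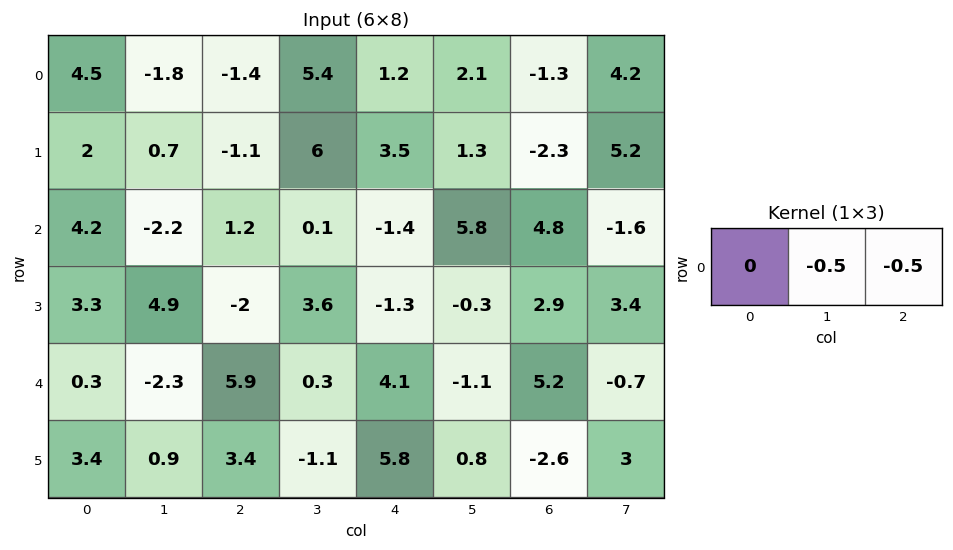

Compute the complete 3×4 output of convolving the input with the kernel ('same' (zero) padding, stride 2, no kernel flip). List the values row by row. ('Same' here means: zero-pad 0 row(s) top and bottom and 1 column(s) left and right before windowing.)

Output[0,0]: The receptive field on the zero-padded input at this output position is [0 4.5 -1.8]. Elementwise product with the kernel and sum: 4.5·-0.5 + -1.8·-0.5.
Output[0,1]: The receptive field on the zero-padded input at this output position is [-1.8 -1.4 5.4]. Elementwise product with the kernel and sum: -1.4·-0.5 + 5.4·-0.5.

-1.35 -2 -1.65 -1.45
-1 -0.65 -2.2 -1.6
1 -3.1 -1.5 -2.25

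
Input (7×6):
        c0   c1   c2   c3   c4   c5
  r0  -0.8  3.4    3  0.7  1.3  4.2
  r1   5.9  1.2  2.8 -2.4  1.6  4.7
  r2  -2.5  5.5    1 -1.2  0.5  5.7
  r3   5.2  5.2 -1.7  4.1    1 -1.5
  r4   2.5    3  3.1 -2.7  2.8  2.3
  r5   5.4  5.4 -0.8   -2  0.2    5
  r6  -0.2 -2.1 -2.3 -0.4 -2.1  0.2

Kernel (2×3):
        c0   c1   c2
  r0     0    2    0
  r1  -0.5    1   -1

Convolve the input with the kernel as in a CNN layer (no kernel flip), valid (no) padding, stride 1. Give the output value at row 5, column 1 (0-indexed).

The receptive field on the input at this output position is [5.4 -0.8 -2 / -2.1 -2.3 -0.4]. Elementwise product with the kernel and sum: -0.8·2 + -2.1·-0.5 + -2.3·1 + -0.4·-1.

-2.45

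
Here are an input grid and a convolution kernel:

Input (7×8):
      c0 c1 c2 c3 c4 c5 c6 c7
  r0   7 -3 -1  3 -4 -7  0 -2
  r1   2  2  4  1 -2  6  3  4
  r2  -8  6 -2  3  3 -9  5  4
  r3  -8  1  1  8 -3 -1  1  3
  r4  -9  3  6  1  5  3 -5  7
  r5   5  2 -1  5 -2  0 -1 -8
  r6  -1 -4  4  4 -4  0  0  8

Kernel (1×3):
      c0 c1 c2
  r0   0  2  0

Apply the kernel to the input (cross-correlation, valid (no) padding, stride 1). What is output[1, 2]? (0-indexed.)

2

The receptive field on the input at this output position is [4 1 -2]. Elementwise product with the kernel and sum: 1·2.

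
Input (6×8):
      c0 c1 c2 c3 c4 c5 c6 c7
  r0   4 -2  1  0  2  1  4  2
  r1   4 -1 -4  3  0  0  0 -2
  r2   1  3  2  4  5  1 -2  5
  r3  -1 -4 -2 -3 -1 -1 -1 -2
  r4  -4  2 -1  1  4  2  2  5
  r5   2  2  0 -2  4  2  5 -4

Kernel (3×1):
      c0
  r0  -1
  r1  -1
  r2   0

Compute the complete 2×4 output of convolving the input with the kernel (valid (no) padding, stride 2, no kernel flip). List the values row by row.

-8 3 -2 -4
0 0 -4 3

Output[0,0]: The receptive field on the input at this output position is [4 / 4 / 1]. Elementwise product with the kernel and sum: 4·-1 + 4·-1.
Output[0,1]: The receptive field on the input at this output position is [1 / -4 / 2]. Elementwise product with the kernel and sum: 1·-1 + -4·-1.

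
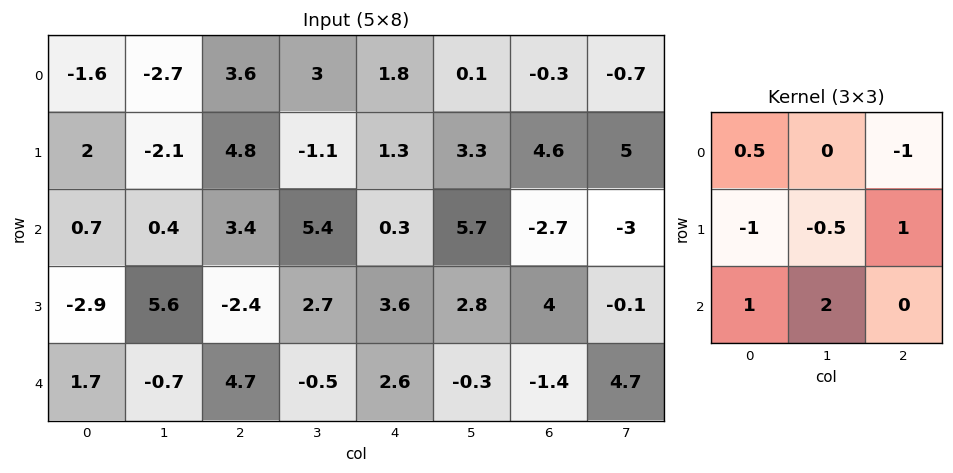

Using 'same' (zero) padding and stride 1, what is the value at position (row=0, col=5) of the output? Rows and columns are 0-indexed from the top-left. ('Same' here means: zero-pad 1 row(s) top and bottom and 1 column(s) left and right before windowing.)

5.75

The receptive field on the zero-padded input at this output position is [0 0 0 / 1.8 0.1 -0.3 / 1.3 3.3 4.6]. Elementwise product with the kernel and sum: 0·0.5 + 0·-1 + 1.8·-1 + 0.1·-0.5 + -0.3·1 + 1.3·1 + 3.3·2.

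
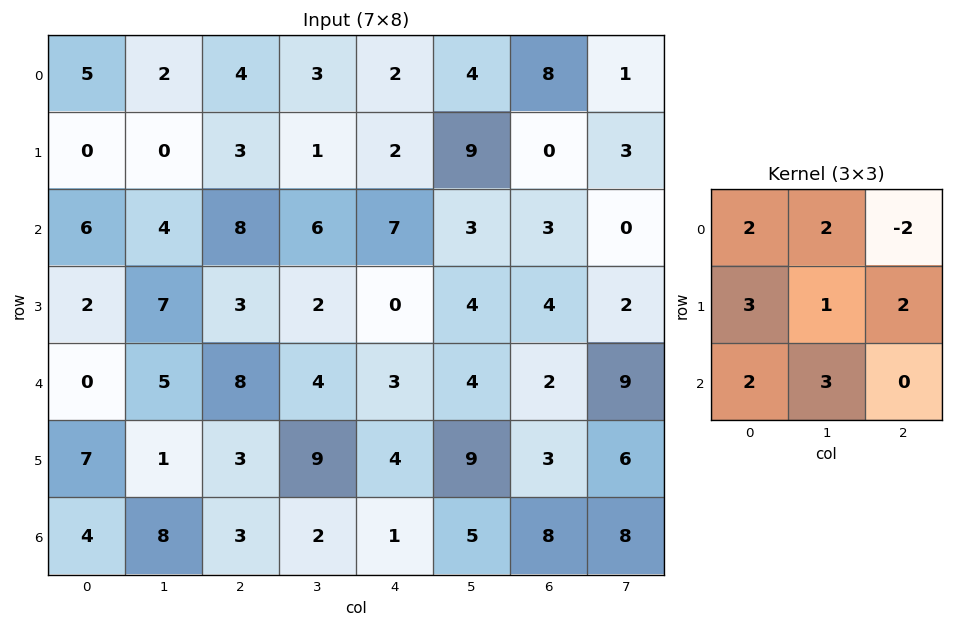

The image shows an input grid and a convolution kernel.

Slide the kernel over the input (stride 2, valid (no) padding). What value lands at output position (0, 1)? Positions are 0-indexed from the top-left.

58

The receptive field on the input at this output position is [4 3 2 / 3 1 2 / 8 6 7]. Elementwise product with the kernel and sum: 4·2 + 3·2 + 2·-2 + 3·3 + 1·1 + 2·2 + 8·2 + 6·3.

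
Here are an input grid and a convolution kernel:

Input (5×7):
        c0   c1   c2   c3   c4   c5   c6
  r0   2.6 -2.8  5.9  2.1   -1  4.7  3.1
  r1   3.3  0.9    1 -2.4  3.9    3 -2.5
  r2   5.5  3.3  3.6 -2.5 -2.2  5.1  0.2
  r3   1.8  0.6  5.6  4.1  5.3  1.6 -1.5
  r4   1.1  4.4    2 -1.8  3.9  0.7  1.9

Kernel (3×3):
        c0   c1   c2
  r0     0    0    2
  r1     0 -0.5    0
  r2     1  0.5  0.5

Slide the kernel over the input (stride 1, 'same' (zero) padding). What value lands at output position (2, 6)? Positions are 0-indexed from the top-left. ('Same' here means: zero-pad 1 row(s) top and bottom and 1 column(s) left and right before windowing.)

0.75

The receptive field on the zero-padded input at this output position is [3 -2.5 0 / 5.1 0.2 0 / 1.6 -1.5 0]. Elementwise product with the kernel and sum: 0·2 + 0.2·-0.5 + 1.6·1 + -1.5·0.5 + 0·0.5.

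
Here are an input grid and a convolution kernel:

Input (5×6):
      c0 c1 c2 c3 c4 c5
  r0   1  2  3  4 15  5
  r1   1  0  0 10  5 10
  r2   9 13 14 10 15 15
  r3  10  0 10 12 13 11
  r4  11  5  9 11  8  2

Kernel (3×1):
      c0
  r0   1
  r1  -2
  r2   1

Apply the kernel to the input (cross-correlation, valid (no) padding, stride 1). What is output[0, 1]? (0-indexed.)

15

The receptive field on the input at this output position is [2 / 0 / 13]. Elementwise product with the kernel and sum: 2·1 + 0·-2 + 13·1.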